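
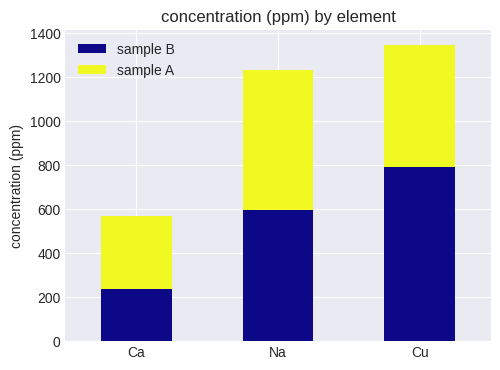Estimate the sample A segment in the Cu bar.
≈ 600

sample A top ≈ 1400, bottom ≈ 800; segment ≈ 600.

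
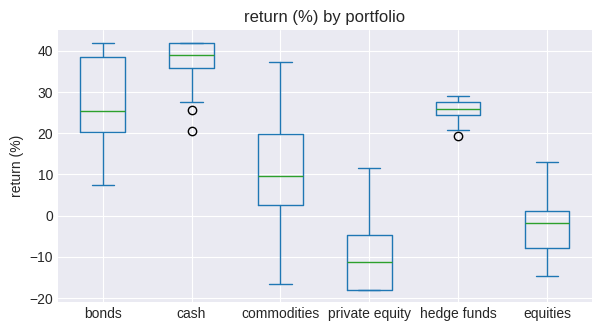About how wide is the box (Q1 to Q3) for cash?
Q3 ≈ 40, Q1 ≈ 35; IQR ≈ 5.

≈ 5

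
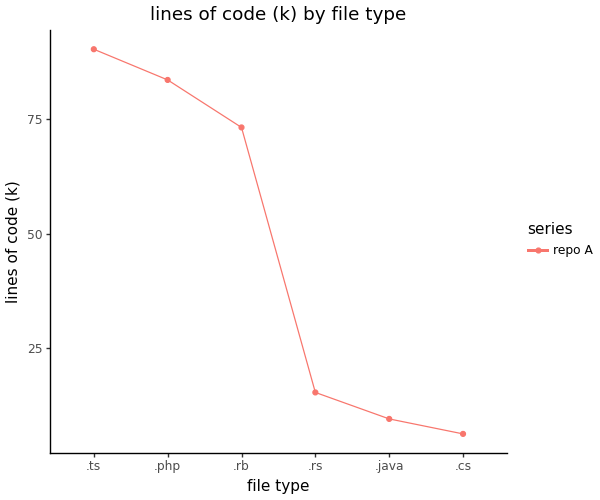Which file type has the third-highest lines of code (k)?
Top 4: .ts ≈ 90, .php ≈ 80, .rb ≈ 70, .rs ≈ 20.

.rb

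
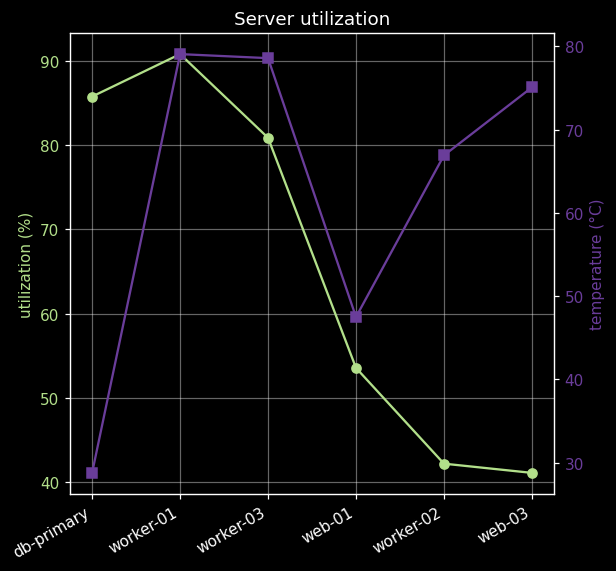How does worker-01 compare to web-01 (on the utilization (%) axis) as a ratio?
worker-01 ≈ 90, web-01 ≈ 55; 90/55 ≈ 1.64.

≈ 1.64×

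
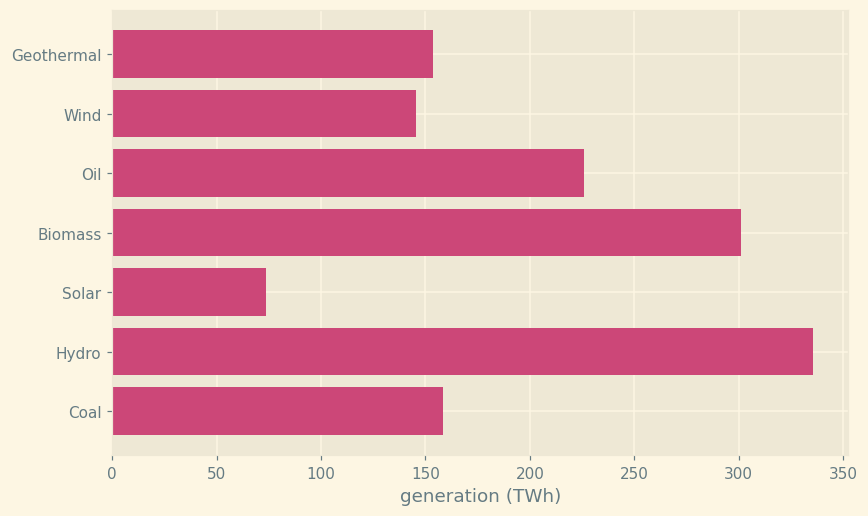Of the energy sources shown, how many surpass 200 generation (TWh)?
3

Above 200: Oil, Biomass, Hydro.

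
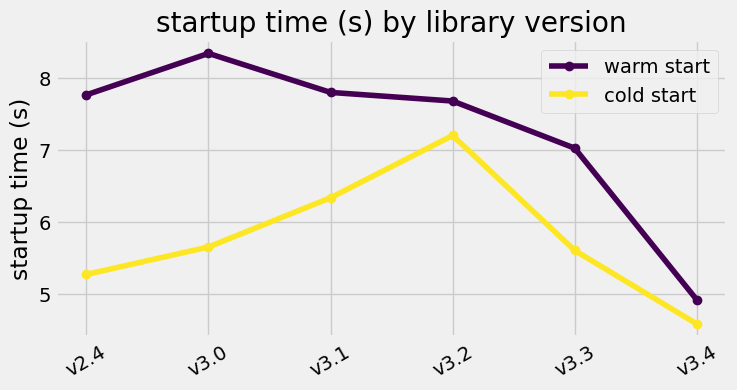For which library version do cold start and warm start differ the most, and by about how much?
v3.0, ≈ 3.0 s

v3.0: cold start ≈ 5.5, warm start ≈ 8.5 → gap ≈ 3.0. Next-largest (v2.4) is only ≈ 2.5.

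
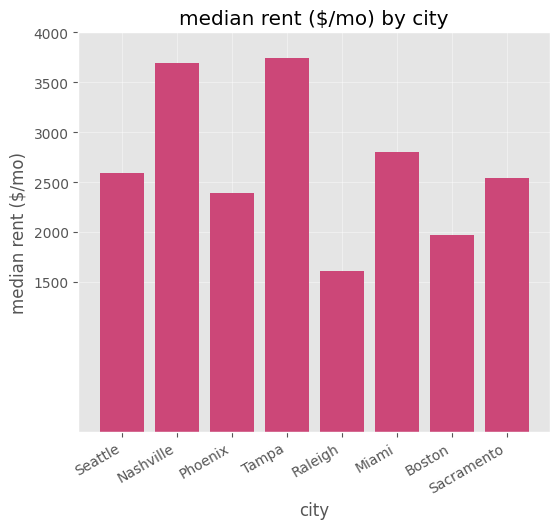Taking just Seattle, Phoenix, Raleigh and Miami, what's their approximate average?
(2500 + 2500 + 1500 + 3000) / 4 ≈ 2375.

≈ 2375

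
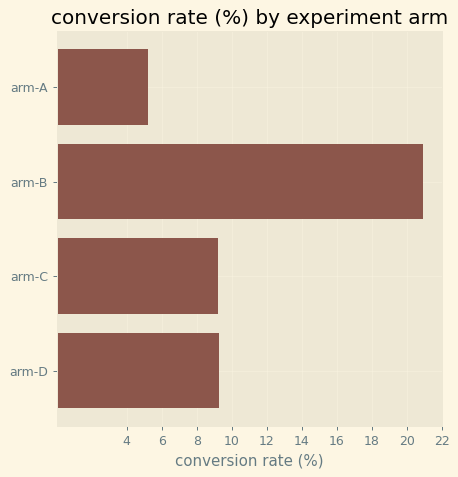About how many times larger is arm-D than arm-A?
≈ 1.67×

arm-D ≈ 10, arm-A ≈ 6; 10/6 ≈ 1.67.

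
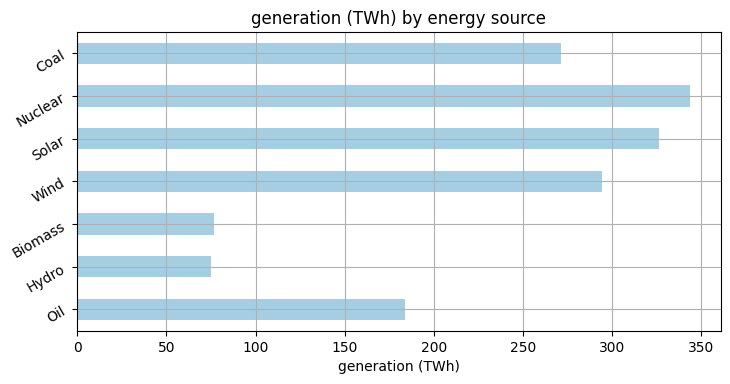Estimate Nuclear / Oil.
≈ 1.75×

Nuclear ≈ 350, Oil ≈ 200; 350/200 ≈ 1.75.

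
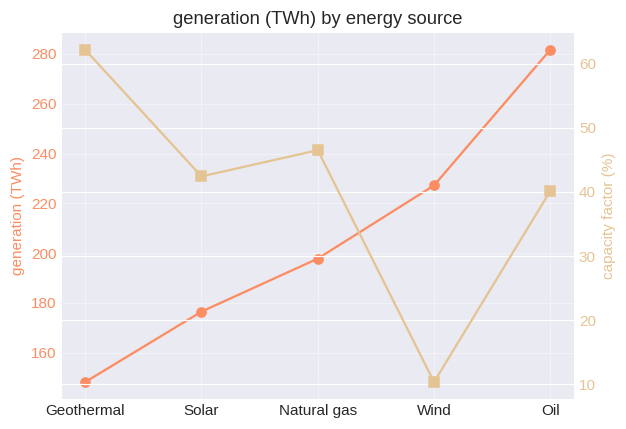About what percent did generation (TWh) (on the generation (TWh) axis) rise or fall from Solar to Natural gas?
Solar ≈ 180, Natural gas ≈ 200; (200 − 180) / 180 ≈ +11.1%.

≈ +11.1%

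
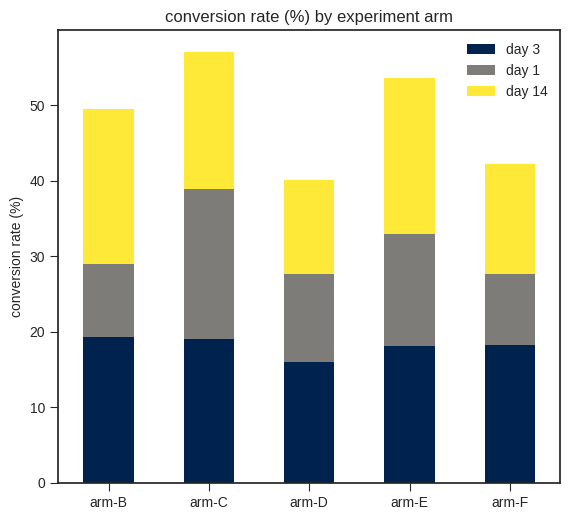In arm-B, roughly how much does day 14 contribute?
day 14 top ≈ 50, bottom ≈ 30; segment ≈ 20.

≈ 20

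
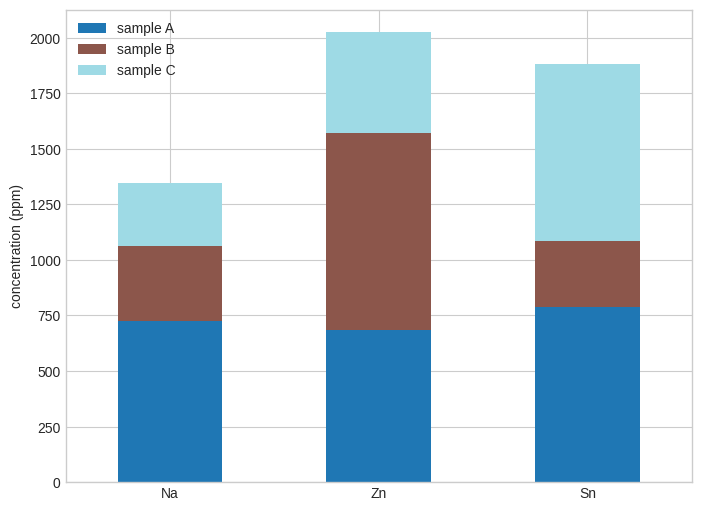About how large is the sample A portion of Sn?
≈ 800

sample A top ≈ 800, bottom ≈ 0; segment ≈ 800.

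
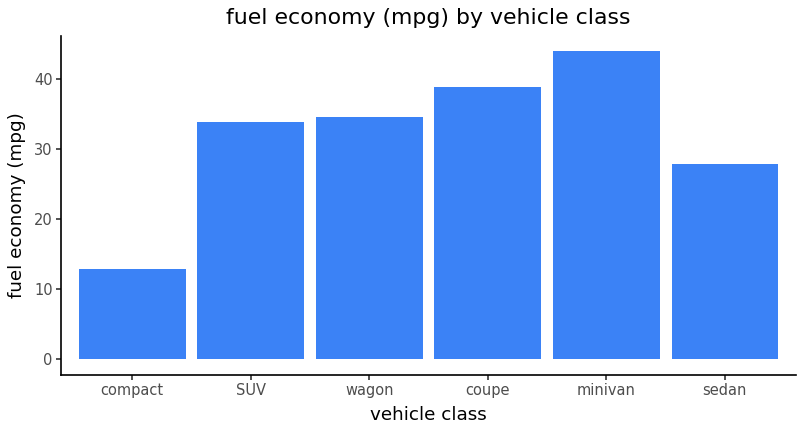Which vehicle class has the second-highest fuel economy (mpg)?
coupe

Top 3: minivan ≈ 45, coupe ≈ 40, wagon ≈ 35.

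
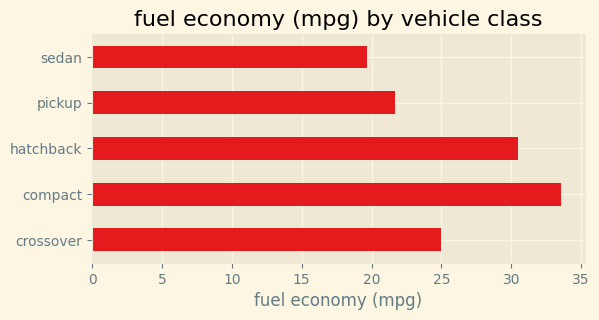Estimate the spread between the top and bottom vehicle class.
≈ 15

Max compact ≈ 35, min sedan ≈ 20; range ≈ 15.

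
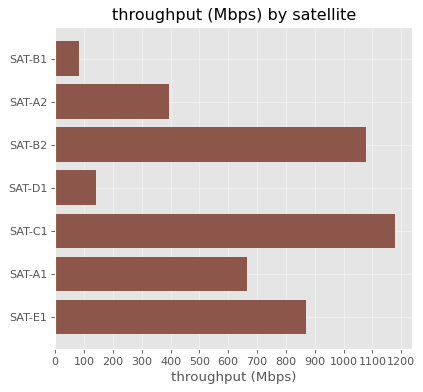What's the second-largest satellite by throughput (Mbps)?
Top 3: SAT-C1 ≈ 1200, SAT-B2 ≈ 1100, SAT-E1 ≈ 900.

SAT-B2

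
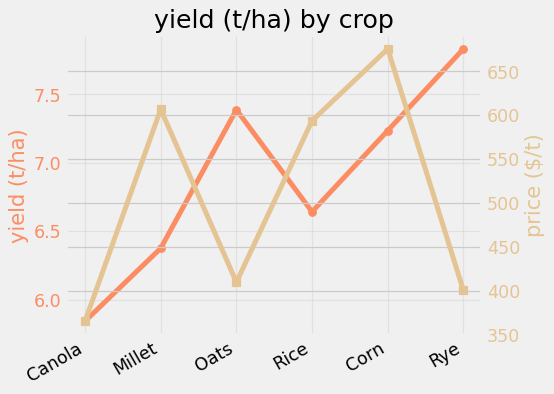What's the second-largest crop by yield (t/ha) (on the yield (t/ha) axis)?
Top 3 (on the yield (t/ha) axis): Rye ≈ 7.8, Oats ≈ 7.4, Corn ≈ 7.2.

Oats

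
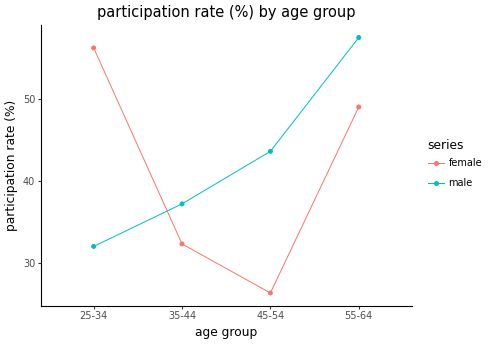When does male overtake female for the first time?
35-44

25-34: male ≈ 30 vs female ≈ 55 (not yet); 35-44: male ≈ 35 vs female ≈ 30 (first crossover).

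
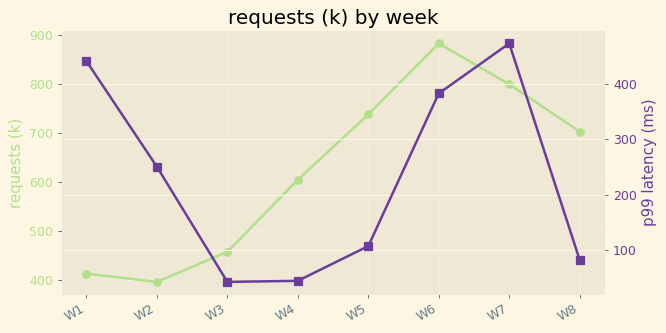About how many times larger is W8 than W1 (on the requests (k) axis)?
W8 ≈ 700, W1 ≈ 400; 700/400 ≈ 1.75.

≈ 1.75×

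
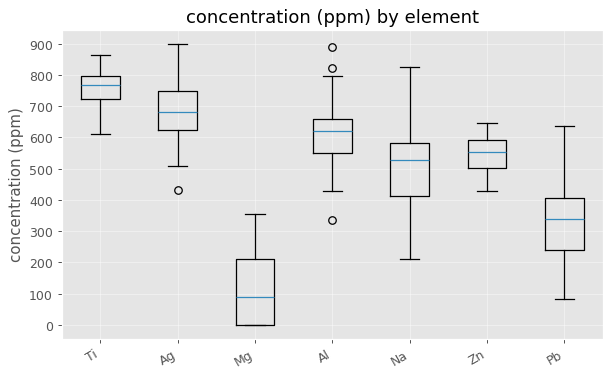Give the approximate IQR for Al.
≈ 100

Q3 ≈ 700, Q1 ≈ 600; IQR ≈ 100.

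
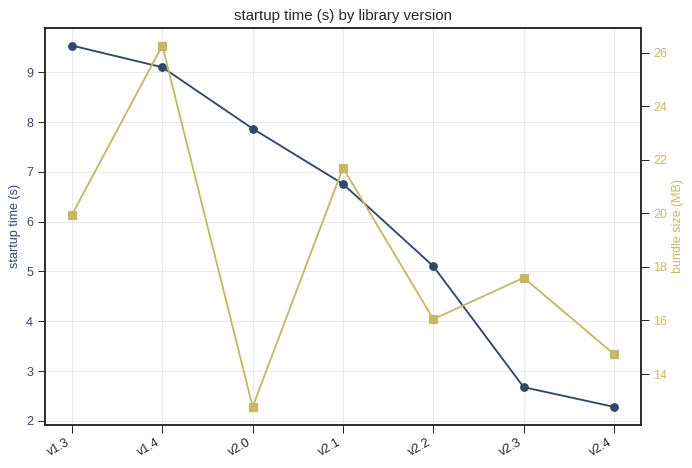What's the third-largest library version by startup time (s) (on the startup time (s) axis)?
v2.0

Top 4 (on the startup time (s) axis): v1.3 ≈ 10, v1.4 ≈ 9, v2.0 ≈ 8, v2.1 ≈ 7.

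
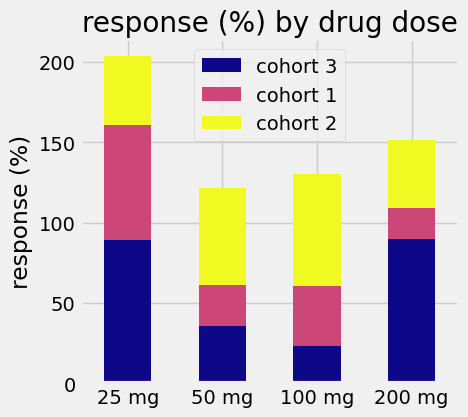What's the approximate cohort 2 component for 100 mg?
≈ 80

cohort 2 top ≈ 140, bottom ≈ 60; segment ≈ 80.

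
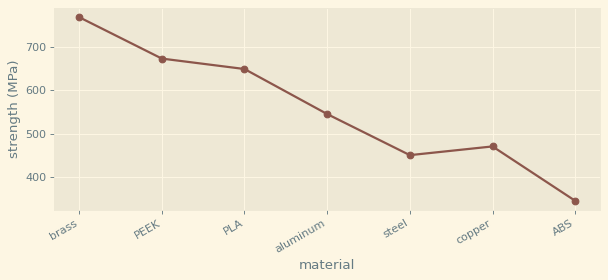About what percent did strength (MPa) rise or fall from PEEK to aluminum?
PEEK ≈ 650, aluminum ≈ 550; (550 − 650) / 650 ≈ -15.4%.

≈ -15.4%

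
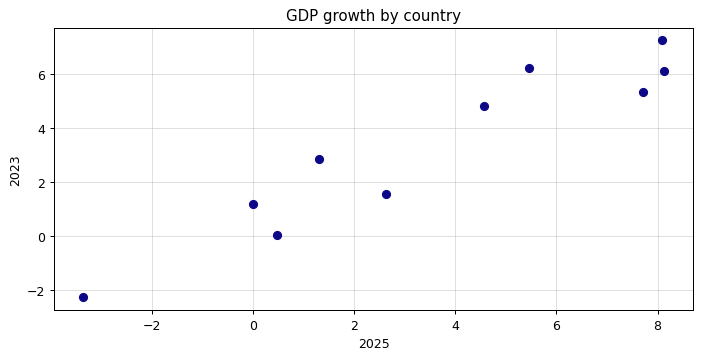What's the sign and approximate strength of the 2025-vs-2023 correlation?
Points are positively correlated; strong (|r| ≈ 0.9).

positive, strong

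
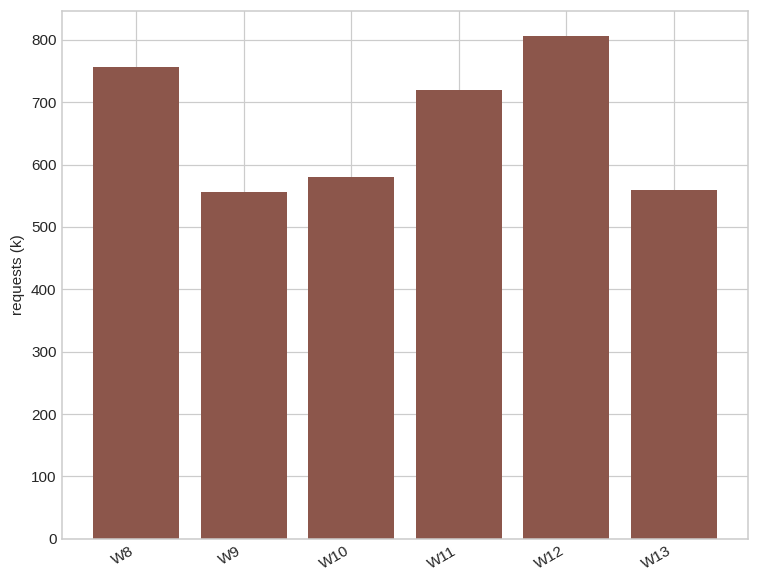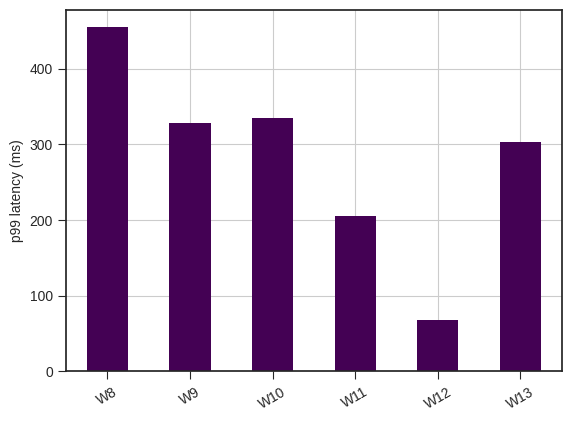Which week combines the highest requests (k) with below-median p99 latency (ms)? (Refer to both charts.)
Chart 2 median p99 latency (ms) ≈ 300; below-median weeks: W11, W12, W13. Among those, W12 has the highest requests (k) (≈ 800).

W12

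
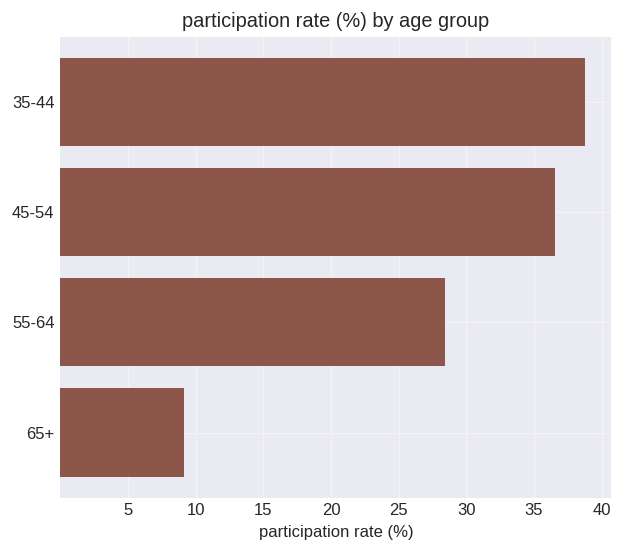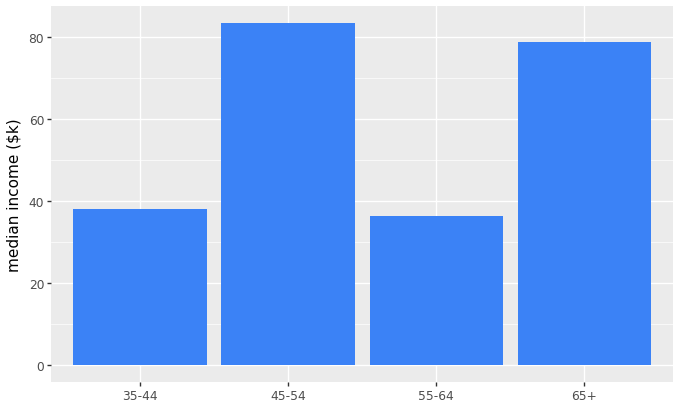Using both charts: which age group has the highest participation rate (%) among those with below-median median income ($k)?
Chart 2 median median income ($k) ≈ 60; below-median age groups: 35-44, 55-64. Among those, 35-44 has the highest participation rate (%) (≈ 40).

35-44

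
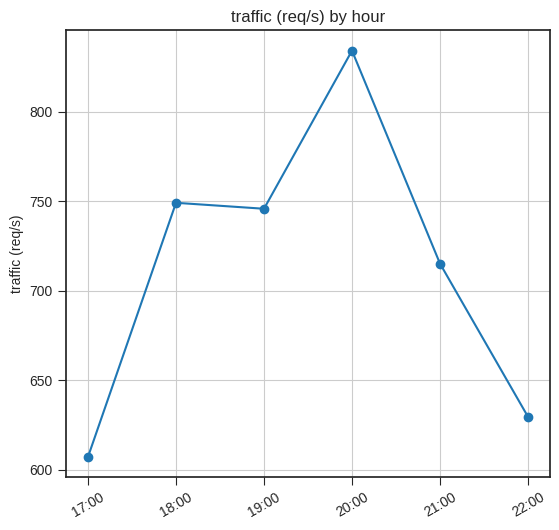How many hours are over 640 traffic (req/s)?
4

Above 640: 18:00, 19:00, 20:00, 21:00.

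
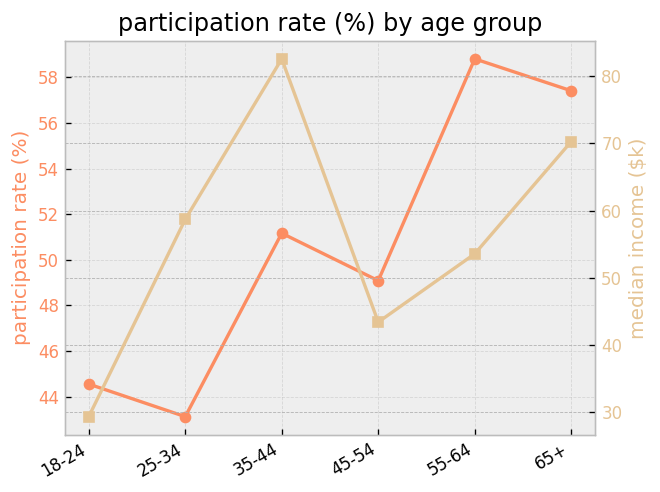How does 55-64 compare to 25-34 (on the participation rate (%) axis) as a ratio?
55-64 ≈ 58, 25-34 ≈ 44; 58/44 ≈ 1.32.

≈ 1.32×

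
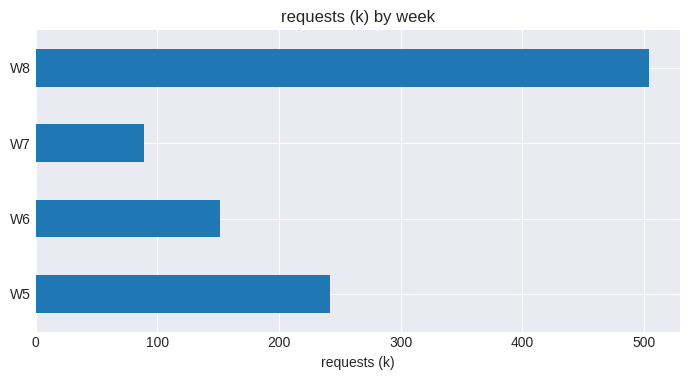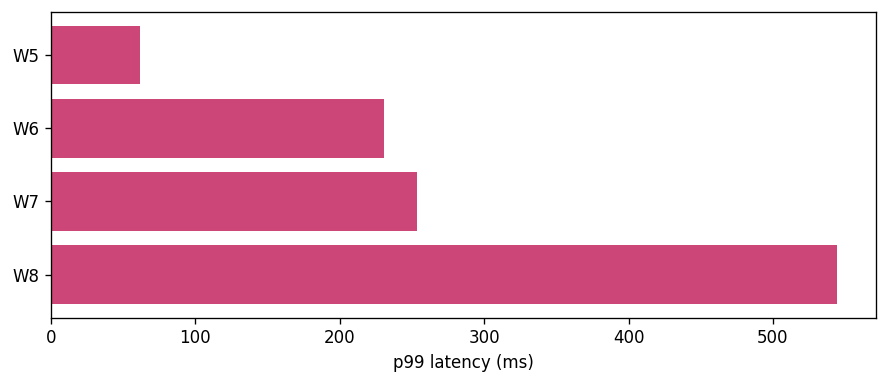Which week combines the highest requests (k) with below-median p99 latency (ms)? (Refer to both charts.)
Chart 2 median p99 latency (ms) ≈ 250; below-median weeks: W5, W6. Among those, W5 has the highest requests (k) (≈ 250).

W5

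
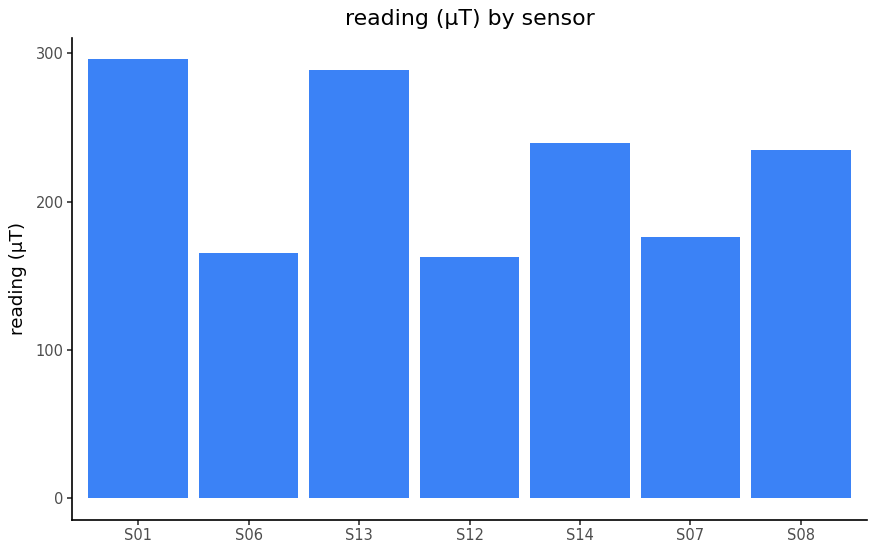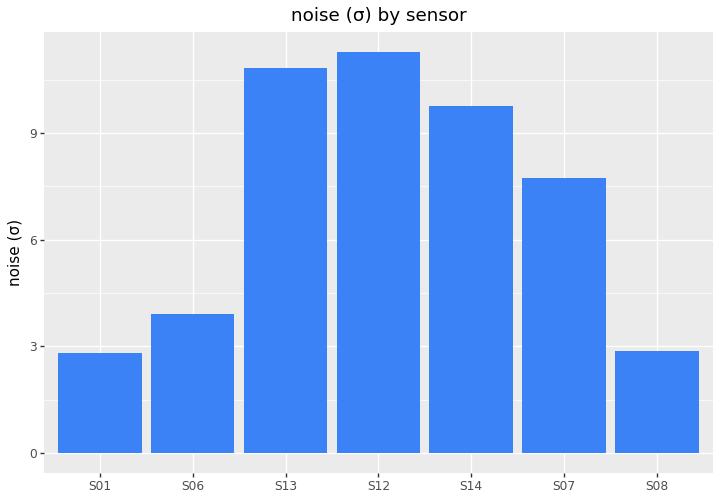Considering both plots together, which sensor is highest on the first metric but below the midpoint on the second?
Chart 2 median noise (σ) ≈ 8; below-median sensors: S01, S06, S08. Among those, S01 has the highest reading (µT) (≈ 300).

S01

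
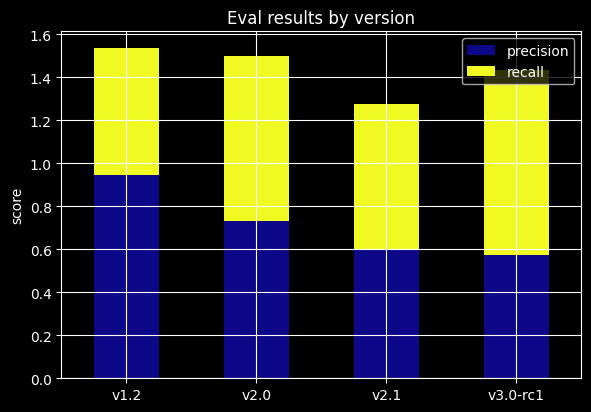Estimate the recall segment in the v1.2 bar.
≈ 0.6

recall top ≈ 1.6, bottom ≈ 1.0; segment ≈ 0.6.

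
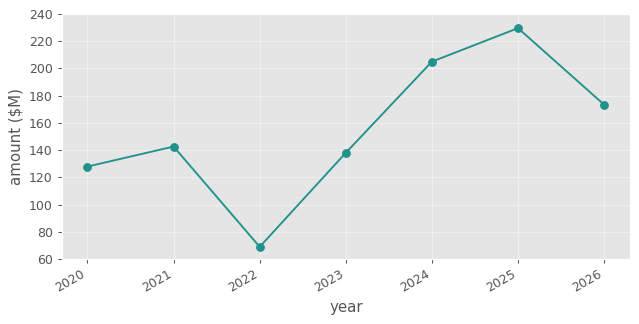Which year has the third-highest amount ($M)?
2026

Top 4: 2025 ≈ 220, 2024 ≈ 200, 2026 ≈ 180, 2021 ≈ 140.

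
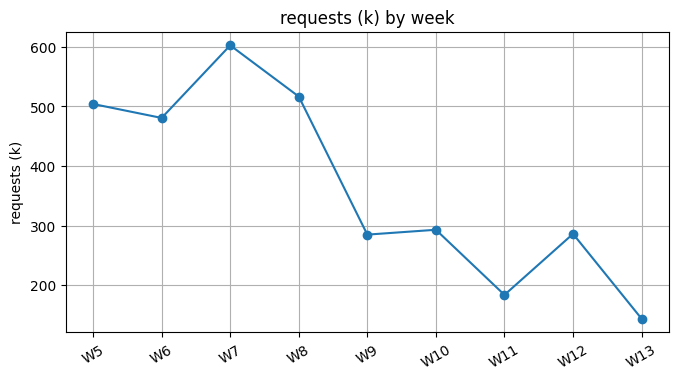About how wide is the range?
Max W7 ≈ 600, min W13 ≈ 150; range ≈ 450.

≈ 450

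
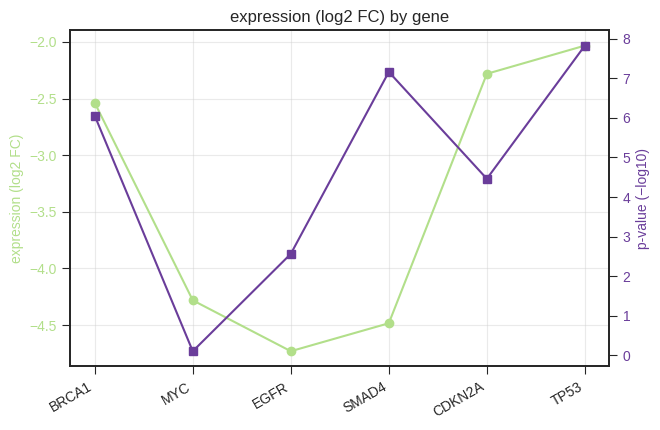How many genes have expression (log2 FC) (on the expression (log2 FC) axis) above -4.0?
Above -4.0: BRCA1, CDKN2A, TP53.

3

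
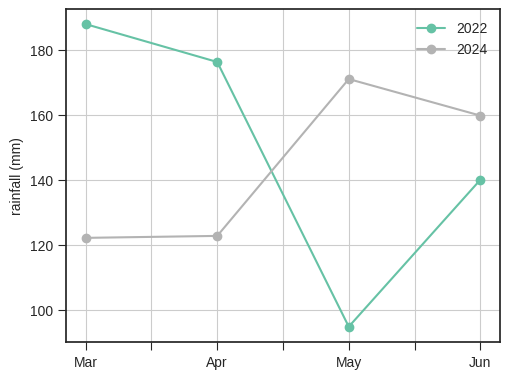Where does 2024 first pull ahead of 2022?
May

Apr: 2024 ≈ 120 vs 2022 ≈ 180 (not yet); May: 2024 ≈ 170 vs 2022 ≈ 90 (first crossover).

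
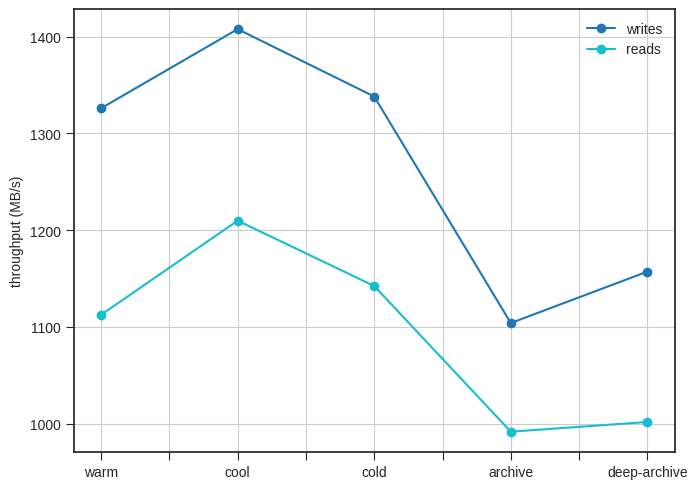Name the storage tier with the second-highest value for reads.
Top 3 for reads: cool ≈ 1200, cold ≈ 1150, warm ≈ 1100.

cold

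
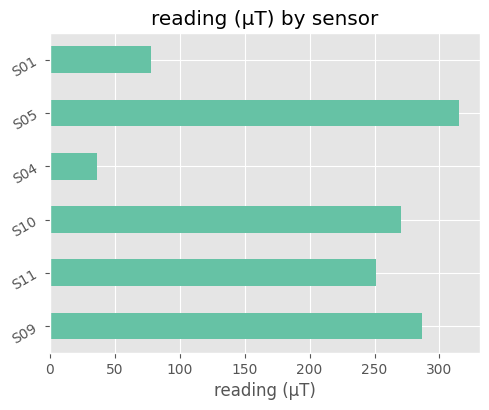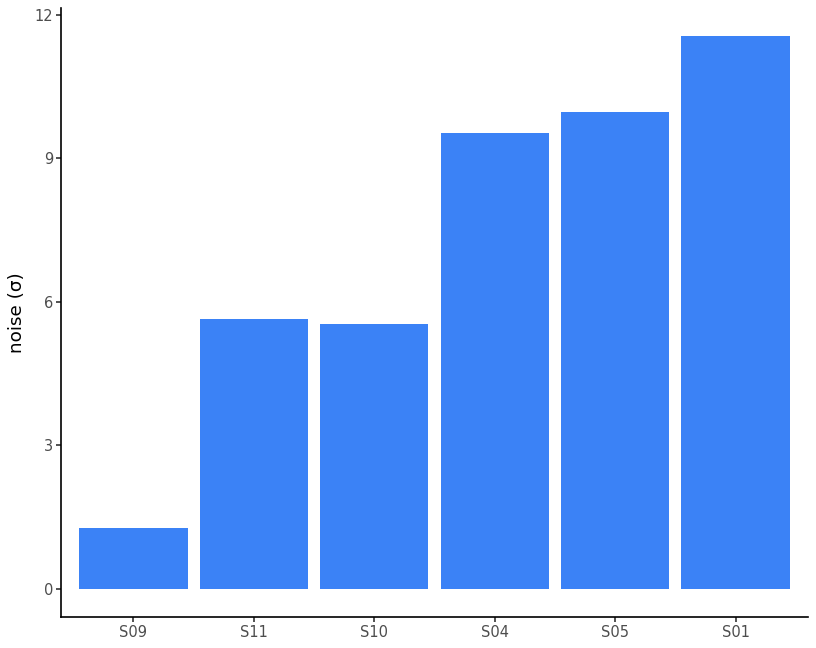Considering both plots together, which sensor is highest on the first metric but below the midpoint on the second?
Chart 2 median noise (σ) ≈ 8; below-median sensors: S09, S11, S10. Among those, S09 has the highest reading (µT) (≈ 300).

S09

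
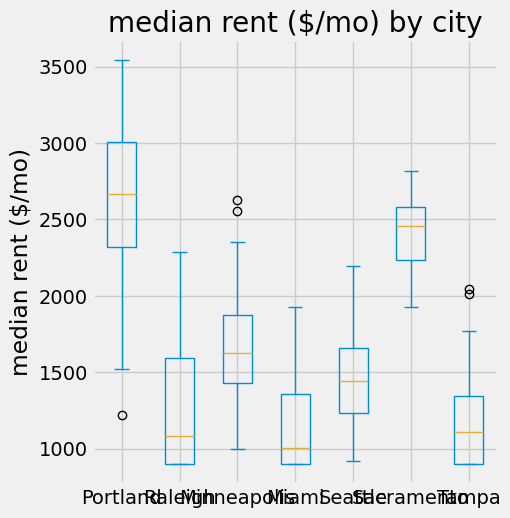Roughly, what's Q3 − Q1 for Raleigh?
≈ 800

Q3 ≈ 1600, Q1 ≈ 800; IQR ≈ 800.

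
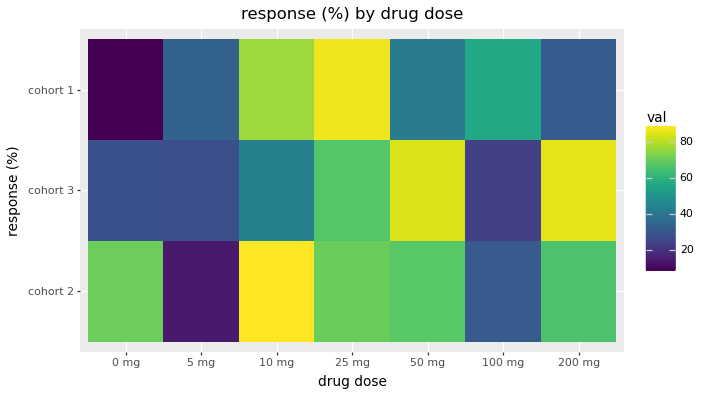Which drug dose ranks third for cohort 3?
25 mg

Top 4 for cohort 3: 200 mg ≈ 90, 50 mg ≈ 80, 25 mg ≈ 70, 10 mg ≈ 40.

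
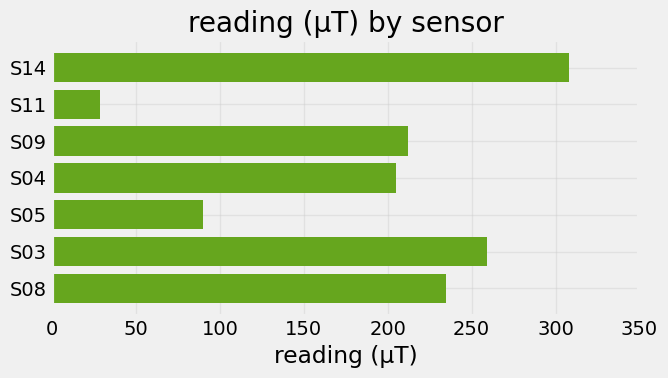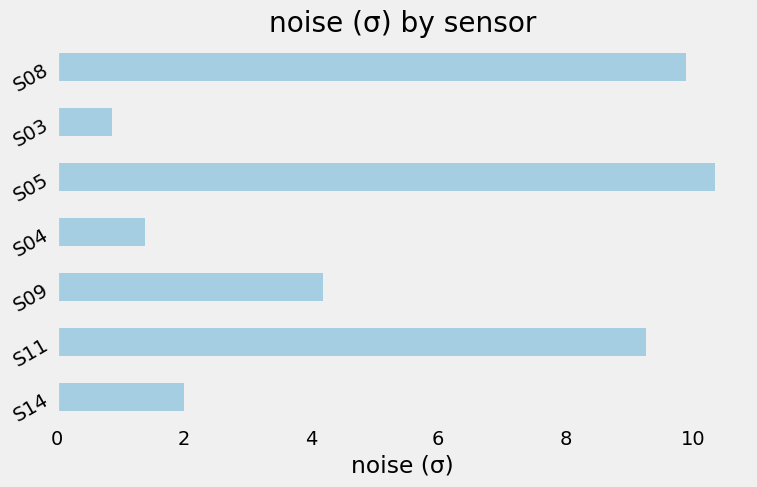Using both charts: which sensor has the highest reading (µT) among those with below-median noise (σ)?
S14

Chart 2 median noise (σ) ≈ 4; below-median sensors: S14, S04, S03. Among those, S14 has the highest reading (µT) (≈ 300).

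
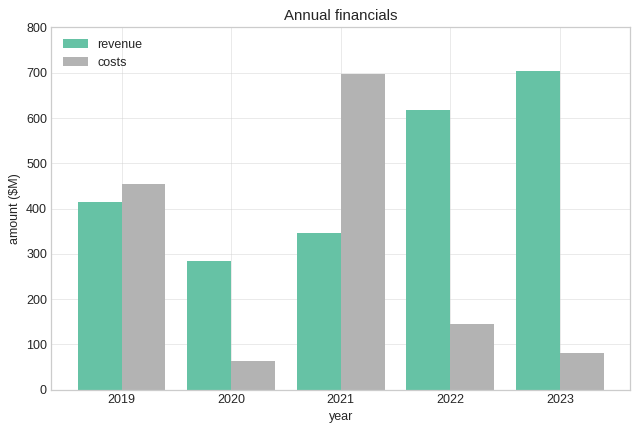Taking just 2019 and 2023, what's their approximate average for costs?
≈ 300

(500 + 100) / 2 ≈ 300.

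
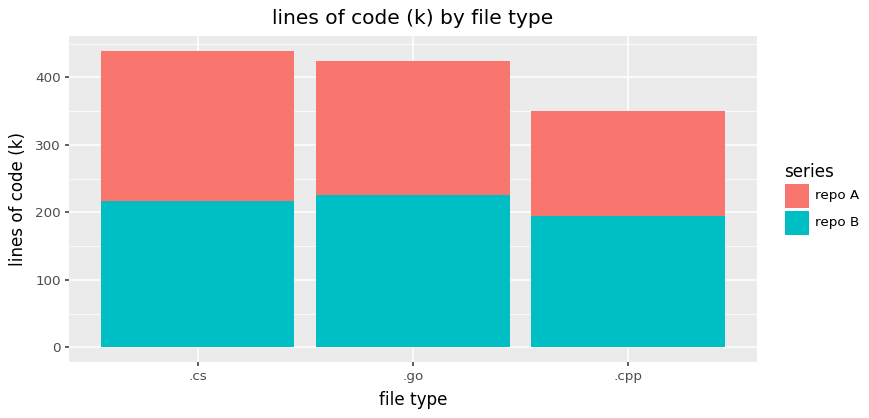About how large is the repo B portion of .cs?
repo B top ≈ 200, bottom ≈ 0; segment ≈ 200.

≈ 200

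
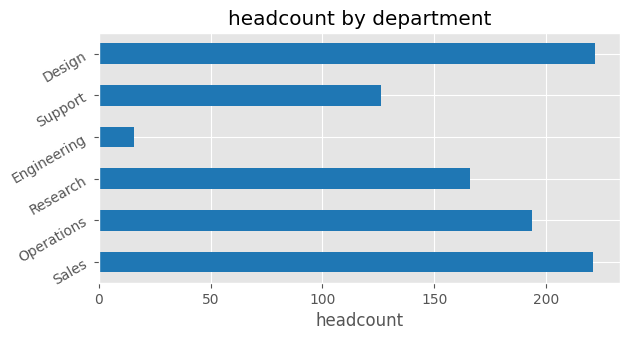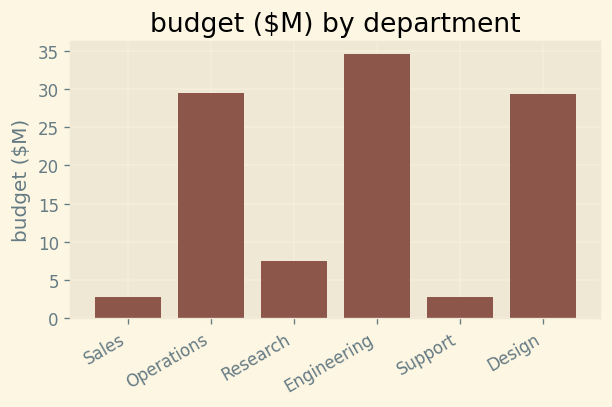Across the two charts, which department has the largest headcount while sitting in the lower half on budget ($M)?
Sales

Chart 2 median budget ($M) ≈ 20; below-median departments: Sales, Research, Support. Among those, Sales has the highest headcount (≈ 225).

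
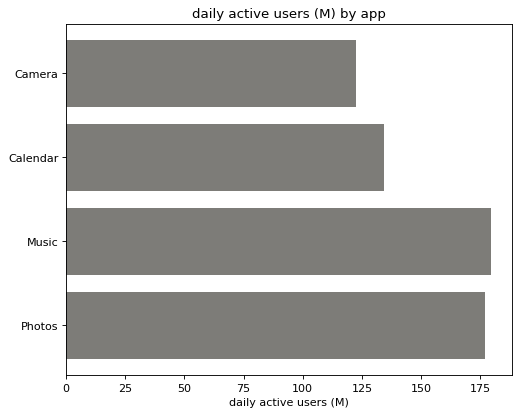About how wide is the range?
≈ 60

Max Music ≈ 180, min Camera ≈ 120; range ≈ 60.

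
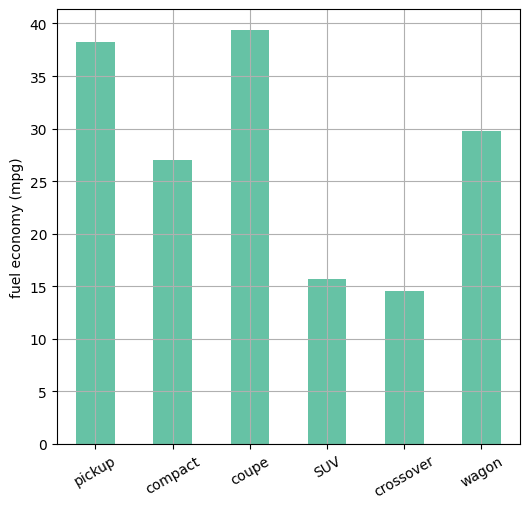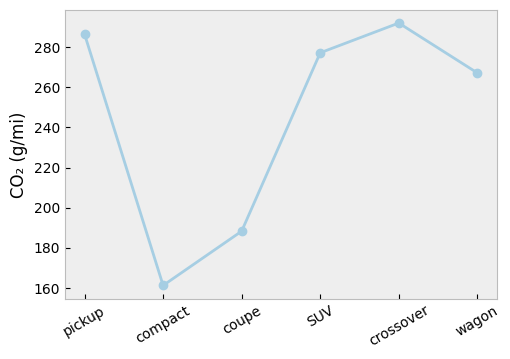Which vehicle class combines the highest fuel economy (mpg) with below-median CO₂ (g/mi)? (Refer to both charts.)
Chart 2 median CO₂ (g/mi) ≈ 250; below-median vehicle classes: compact, coupe, wagon. Among those, coupe has the highest fuel economy (mpg) (≈ 40).

coupe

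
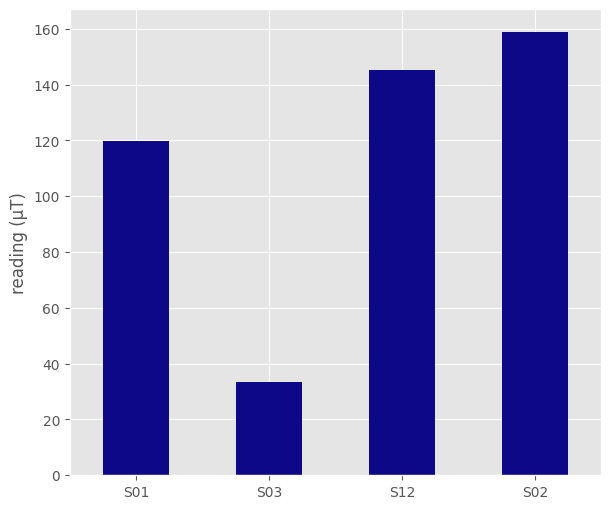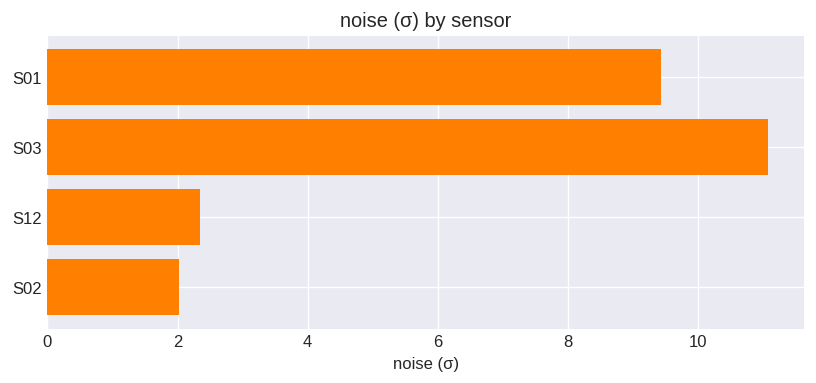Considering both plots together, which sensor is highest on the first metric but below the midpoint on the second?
S02

Chart 2 median noise (σ) ≈ 6; below-median sensors: S12, S02. Among those, S02 has the highest reading (µT) (≈ 160).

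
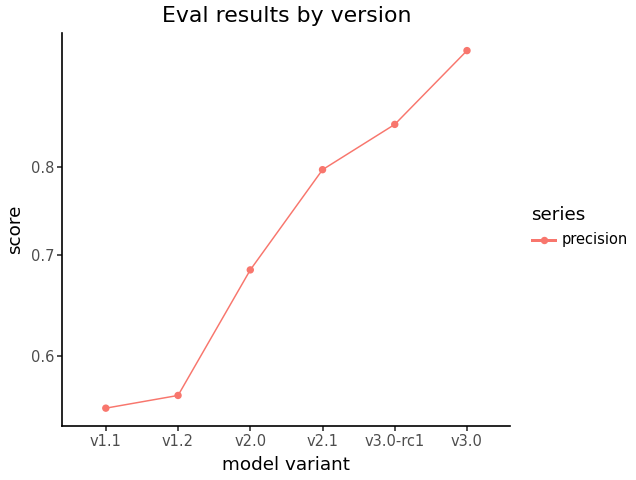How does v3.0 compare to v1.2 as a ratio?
v3.0 ≈ 0.95, v1.2 ≈ 0.55; 0.95/0.55 ≈ 1.73.

≈ 1.73×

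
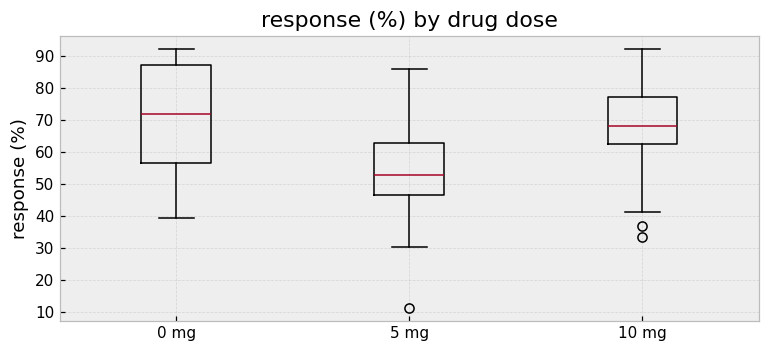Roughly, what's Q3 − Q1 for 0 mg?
≈ 32

Q3 ≈ 88, Q1 ≈ 56; IQR ≈ 32.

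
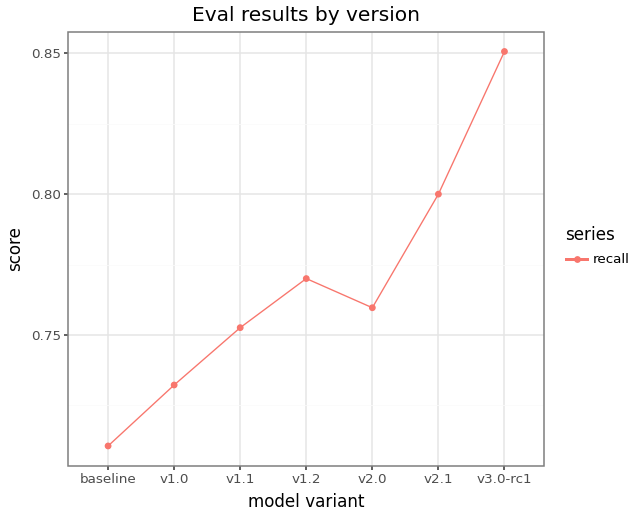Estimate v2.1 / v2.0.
v2.1 ≈ 0.80, v2.0 ≈ 0.76; 0.80/0.76 ≈ 1.05.

≈ 1.05×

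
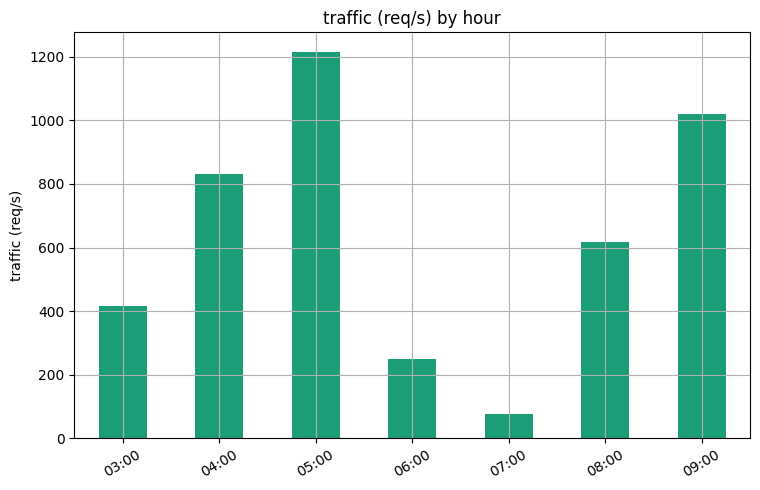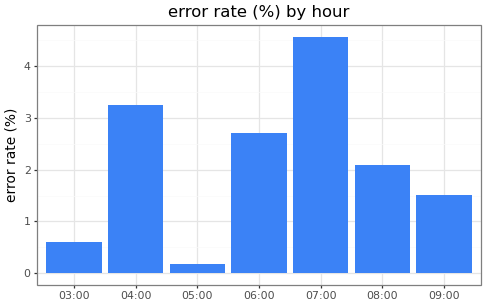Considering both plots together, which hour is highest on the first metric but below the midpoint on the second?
Chart 2 median error rate (%) ≈ 2; below-median hours: 03:00, 05:00, 09:00. Among those, 05:00 has the highest traffic (req/s) (≈ 1200).

05:00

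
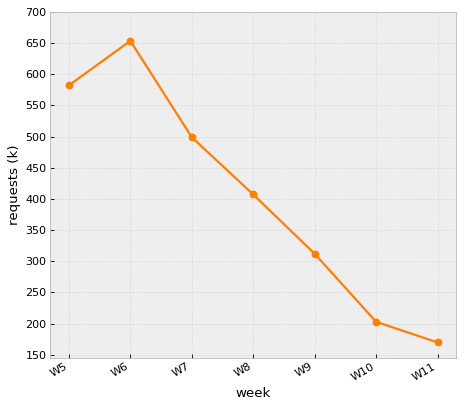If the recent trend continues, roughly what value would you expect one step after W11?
≈ 75

Last three: 300, 200, 150 → slope ≈ -75/step → next ≈ 75.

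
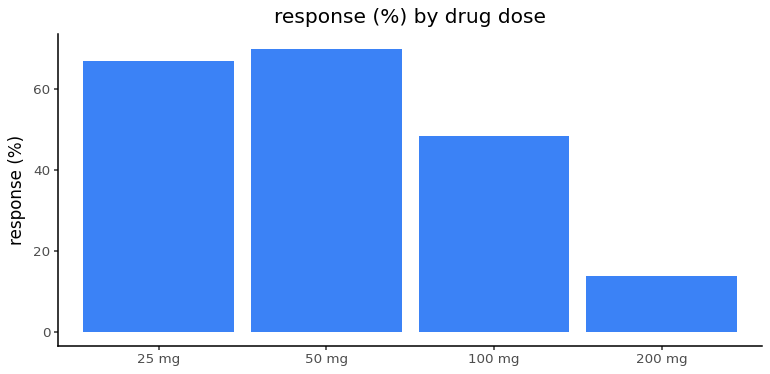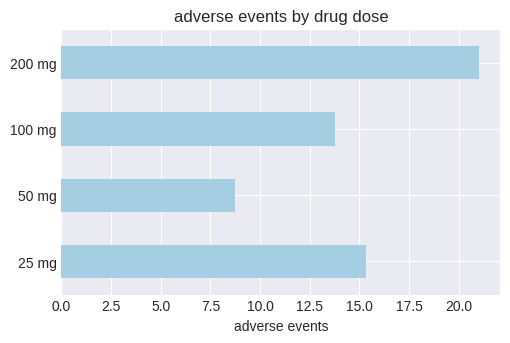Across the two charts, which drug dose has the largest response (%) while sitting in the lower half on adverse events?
Chart 2 median adverse events ≈ 14; below-median drug doses: 50 mg, 100 mg. Among those, 50 mg has the highest response (%) (≈ 70).

50 mg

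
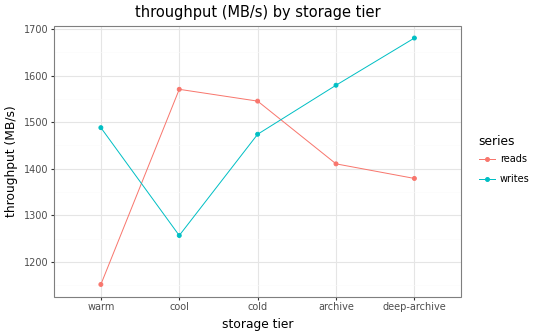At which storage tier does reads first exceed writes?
warm: reads ≈ 1150 vs writes ≈ 1500 (not yet); cool: reads ≈ 1550 vs writes ≈ 1250 (first crossover).

cool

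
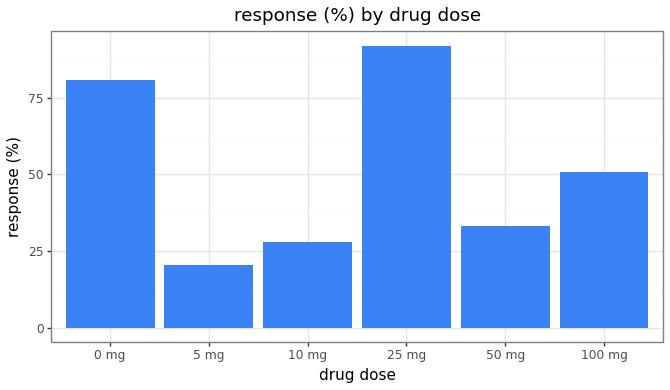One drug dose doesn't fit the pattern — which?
25 mg ≈ 90; the rest sit between ≈ 20 and ≈ 80.

25 mg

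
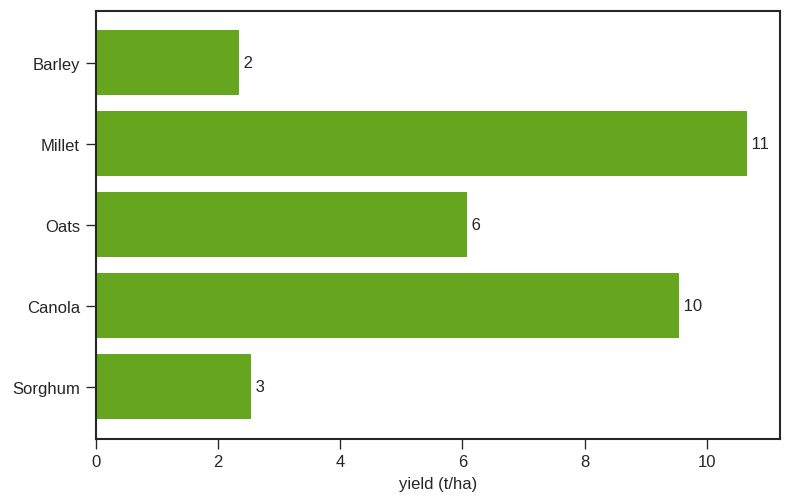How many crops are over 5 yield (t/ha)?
Above 5: Millet, Oats, Canola.

3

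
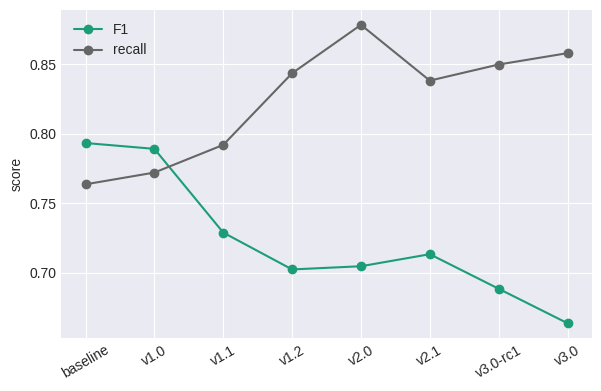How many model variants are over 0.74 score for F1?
Above 0.74: baseline, v1.0.

2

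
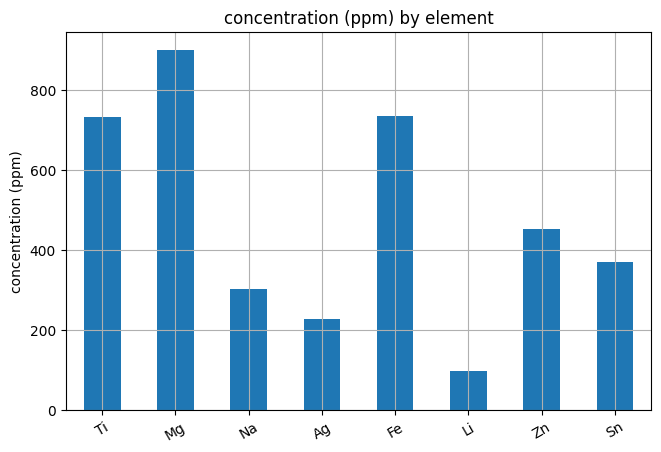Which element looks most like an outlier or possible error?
Mg

Mg ≈ 900; the rest sit between ≈ 100 and ≈ 700.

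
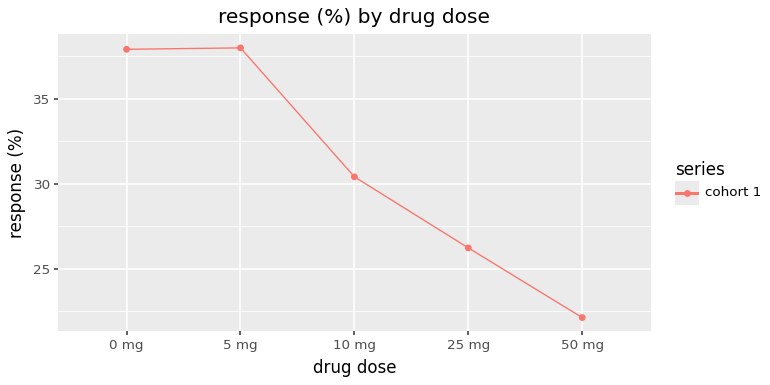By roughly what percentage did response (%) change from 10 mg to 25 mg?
≈ -13.3%

10 mg ≈ 30, 25 mg ≈ 26; (26 − 30) / 30 ≈ -13.3%.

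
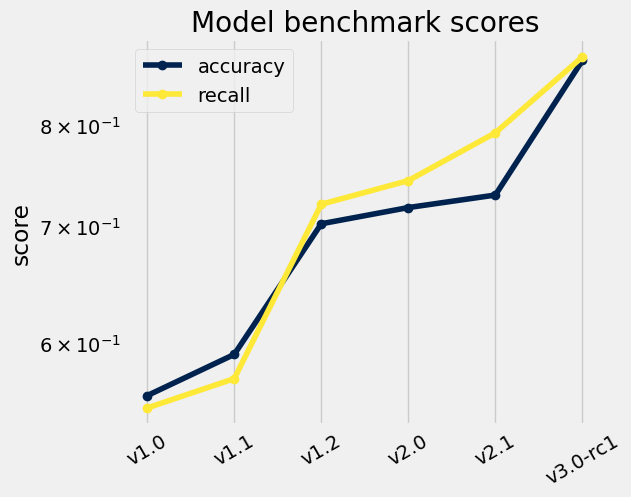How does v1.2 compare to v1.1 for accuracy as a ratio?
≈ 1.17×

v1.2 ≈ 0.70, v1.1 ≈ 0.60; 0.70/0.60 ≈ 1.17.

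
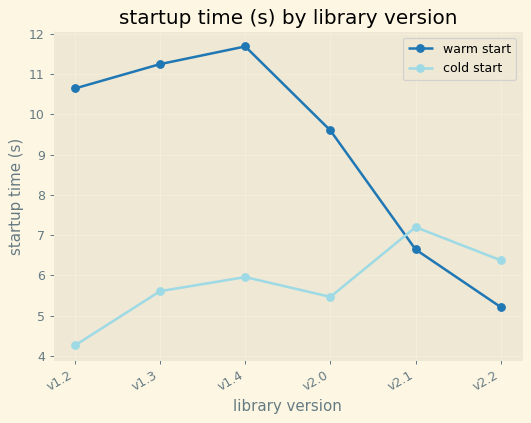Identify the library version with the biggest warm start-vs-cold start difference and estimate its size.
v1.2, ≈ 7 s

v1.2: warm start ≈ 11, cold start ≈ 4 → gap ≈ 7. Next-largest (v1.4) is only ≈ 6.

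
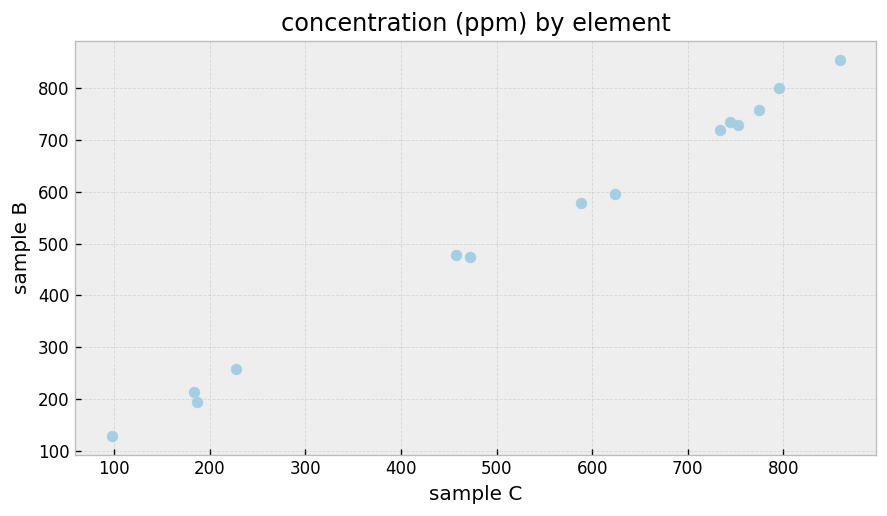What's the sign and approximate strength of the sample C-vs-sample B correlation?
Points are positively correlated; strong (|r| ≈ 1.0).

positive, strong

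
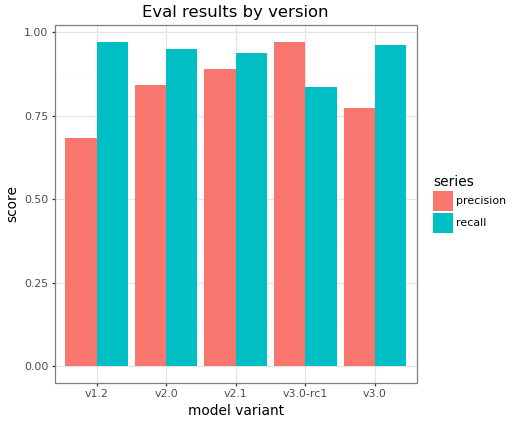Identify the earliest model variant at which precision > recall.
v3.0-rc1

v2.1: precision ≈ 0.9 vs recall ≈ 0.9 (not yet); v3.0-rc1: precision ≈ 1.0 vs recall ≈ 0.8 (first crossover).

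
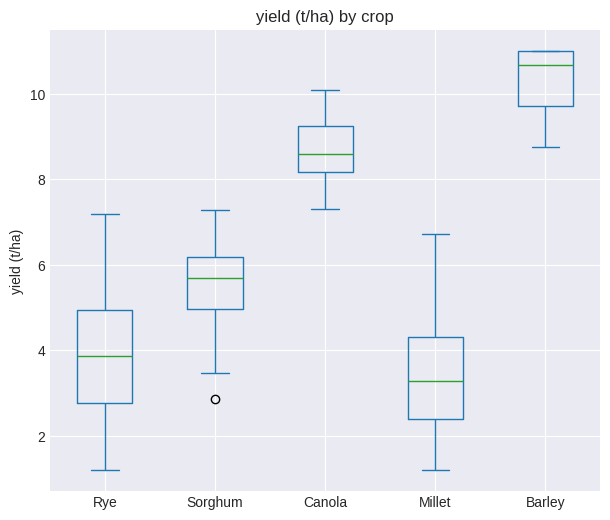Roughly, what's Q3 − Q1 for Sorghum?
Q3 ≈ 6, Q1 ≈ 5; IQR ≈ 1.

≈ 1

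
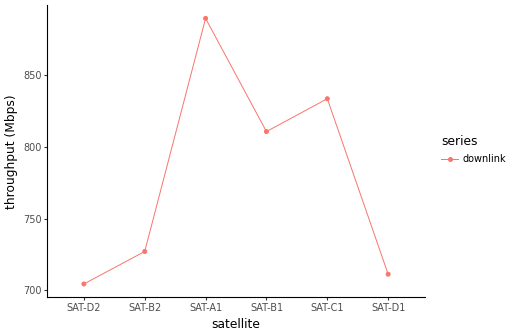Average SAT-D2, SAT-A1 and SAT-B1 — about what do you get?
(700 + 880 + 820) / 3 ≈ 800.

≈ 800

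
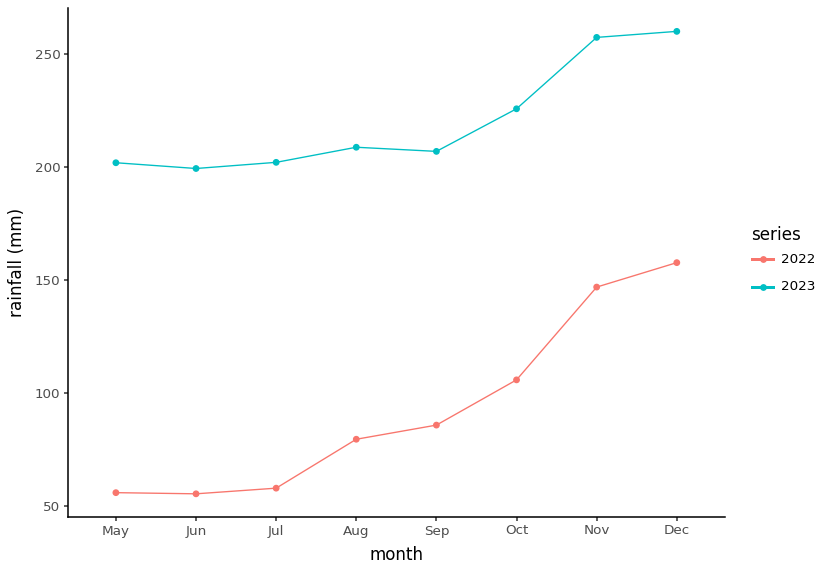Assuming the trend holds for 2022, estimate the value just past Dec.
Last three: 100, 140, 160 → slope ≈ 30/step → next ≈ 190.

≈ 190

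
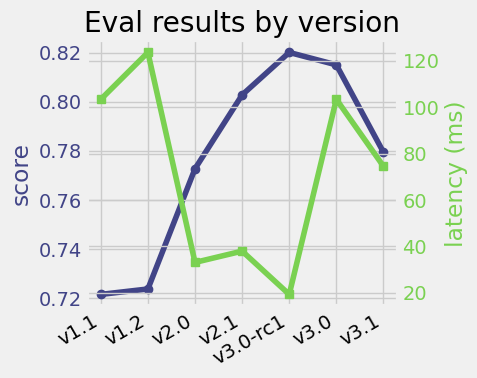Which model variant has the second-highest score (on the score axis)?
v3.0

Top 3 (on the score axis): v3.0-rc1 ≈ 0.82, v3.0 ≈ 0.81, v2.1 ≈ 0.80.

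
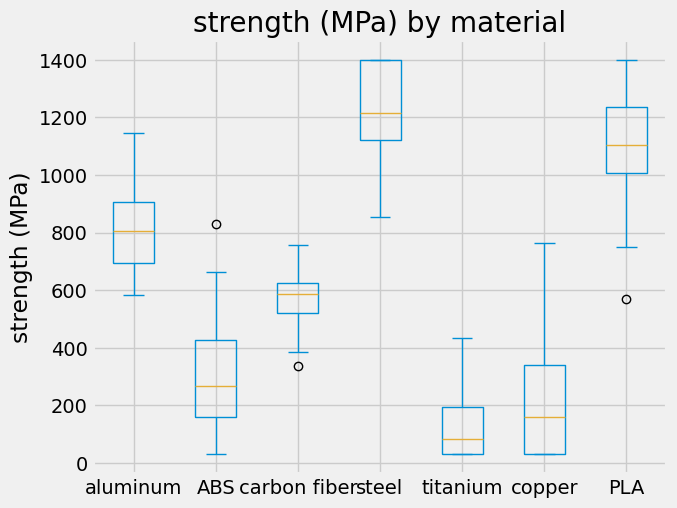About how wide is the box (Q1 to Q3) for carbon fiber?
Q3 ≈ 600, Q1 ≈ 500; IQR ≈ 100.

≈ 100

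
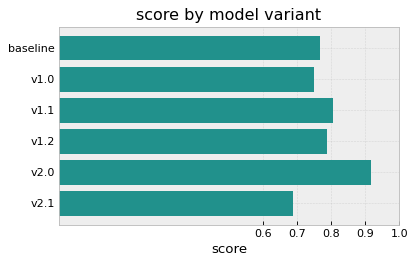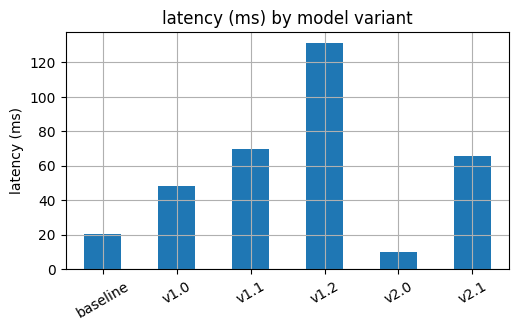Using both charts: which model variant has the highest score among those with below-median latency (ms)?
v2.0

Chart 2 median latency (ms) ≈ 60; below-median model variants: baseline, v1.0, v2.0. Among those, v2.0 has the highest score (≈ 0.9).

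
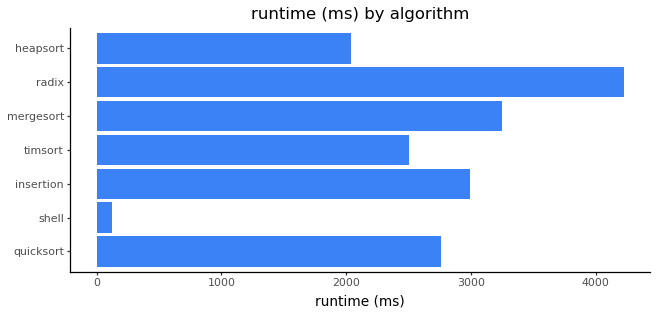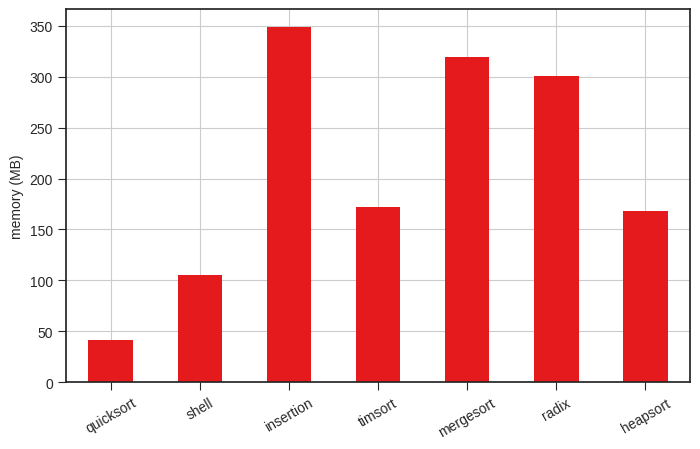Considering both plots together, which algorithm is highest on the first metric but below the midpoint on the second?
Chart 2 median memory (MB) ≈ 150; below-median algorithms: quicksort, shell, heapsort. Among those, quicksort has the highest runtime (ms) (≈ 3000).

quicksort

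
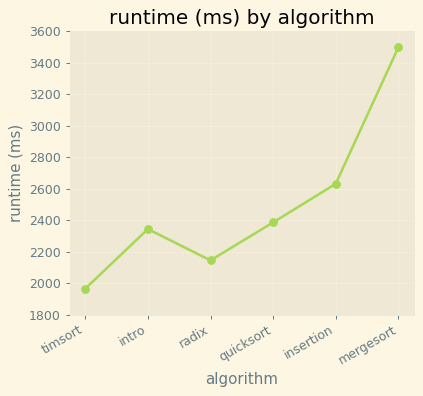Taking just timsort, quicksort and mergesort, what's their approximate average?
(2000 + 2400 + 3400) / 3 ≈ 2600.

≈ 2600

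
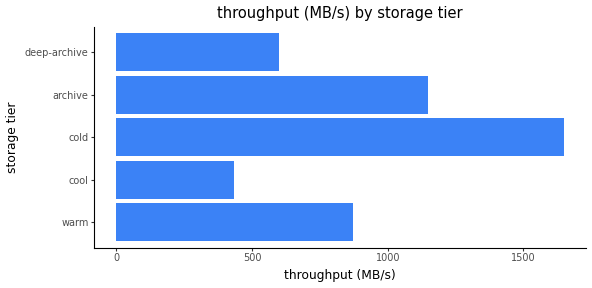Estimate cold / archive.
≈ 1.33×

cold ≈ 1600, archive ≈ 1200; 1600/1200 ≈ 1.33.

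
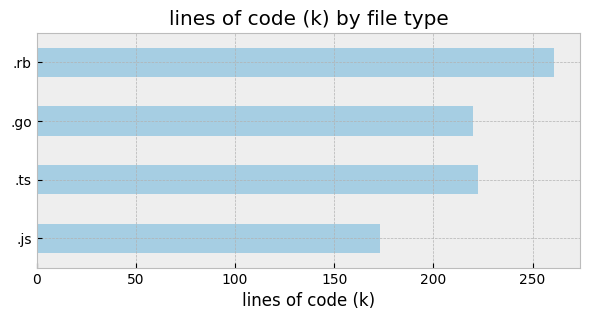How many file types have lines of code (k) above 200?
3

Above 200: .ts, .go, .rb.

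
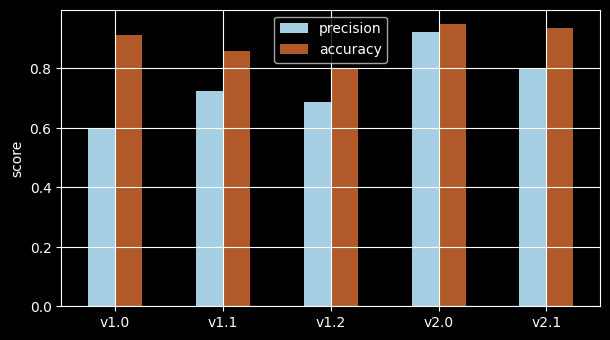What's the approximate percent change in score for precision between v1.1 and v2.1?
≈ +14.3%

v1.1 ≈ 0.7, v2.1 ≈ 0.8; (0.8 − 0.7) / 0.7 ≈ +14.3%.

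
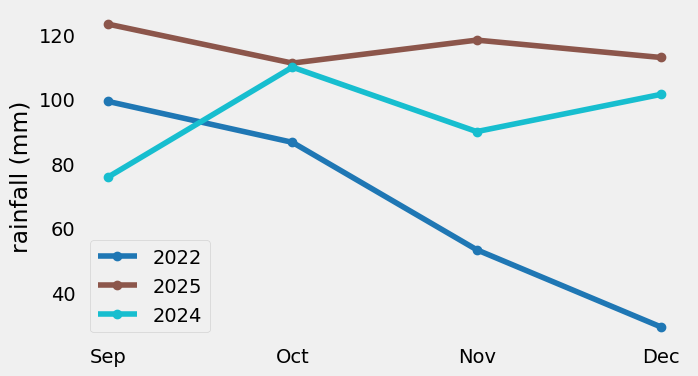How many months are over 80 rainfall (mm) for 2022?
Above 80: Sep, Oct.

2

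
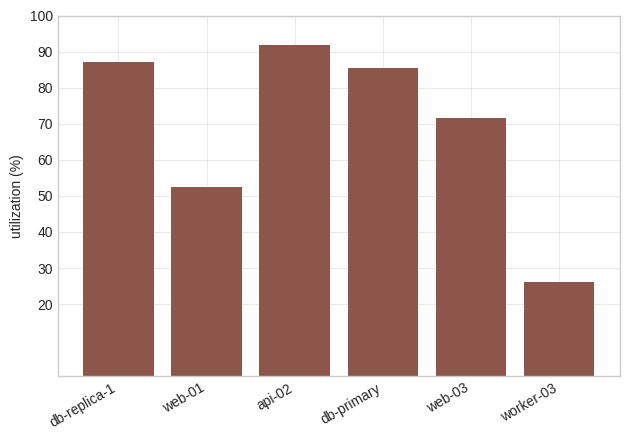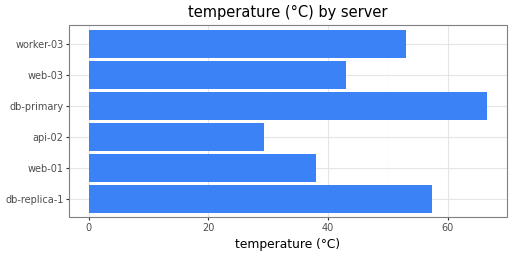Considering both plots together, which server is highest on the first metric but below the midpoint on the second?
Chart 2 median temperature (°C) ≈ 50; below-median servers: web-01, api-02, web-03. Among those, api-02 has the highest utilization (%) (≈ 90).

api-02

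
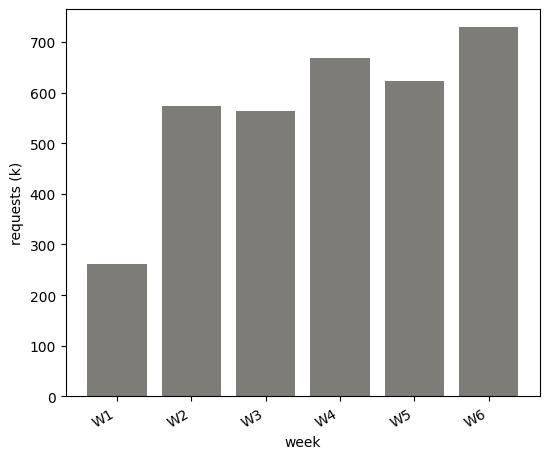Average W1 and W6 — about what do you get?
≈ 500

(300 + 700) / 2 ≈ 500.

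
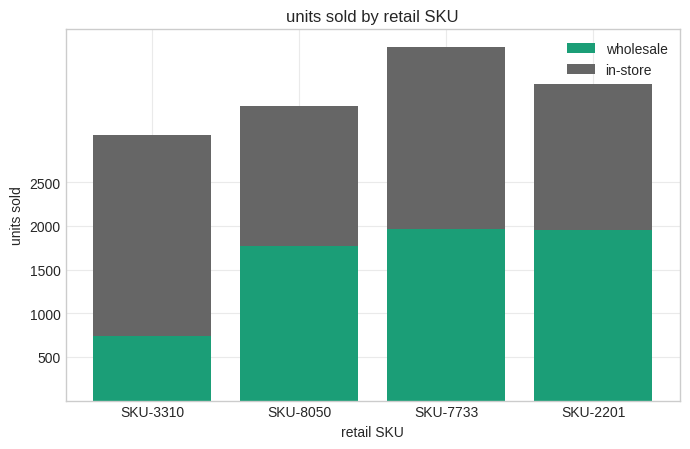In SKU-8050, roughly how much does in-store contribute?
≈ 1500

in-store top ≈ 3500, bottom ≈ 2000; segment ≈ 1500.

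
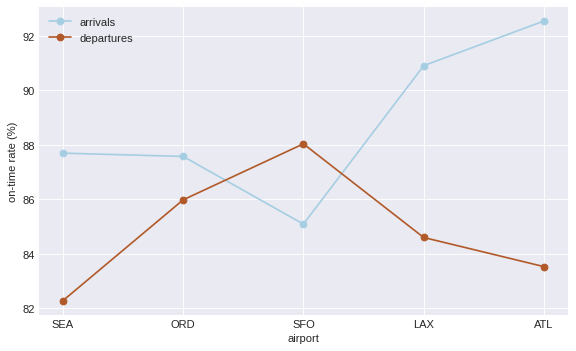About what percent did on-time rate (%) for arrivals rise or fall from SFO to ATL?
SFO ≈ 85, ATL ≈ 93; (93 − 85) / 85 ≈ +9.4%.

≈ +9.4%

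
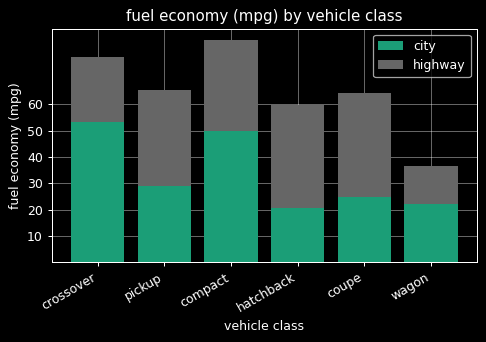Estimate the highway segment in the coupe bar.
≈ 40

highway top ≈ 60, bottom ≈ 20; segment ≈ 40.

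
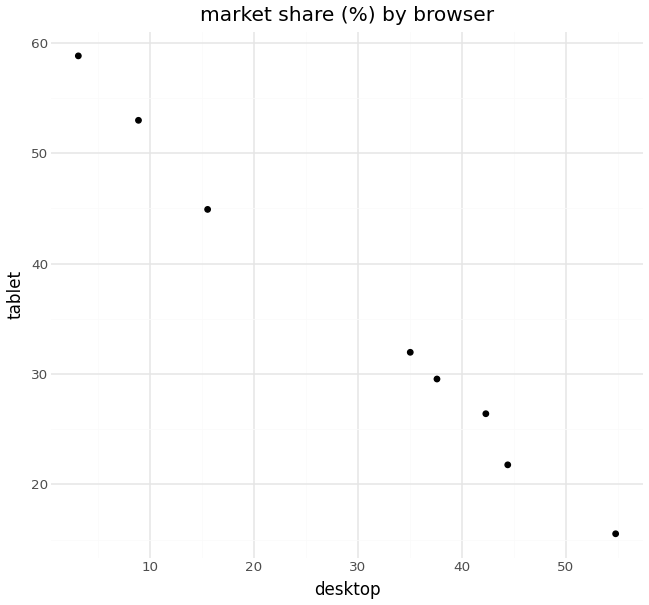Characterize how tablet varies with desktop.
Points are negatively correlated; strong (|r| ≈ 1.0).

negative, strong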